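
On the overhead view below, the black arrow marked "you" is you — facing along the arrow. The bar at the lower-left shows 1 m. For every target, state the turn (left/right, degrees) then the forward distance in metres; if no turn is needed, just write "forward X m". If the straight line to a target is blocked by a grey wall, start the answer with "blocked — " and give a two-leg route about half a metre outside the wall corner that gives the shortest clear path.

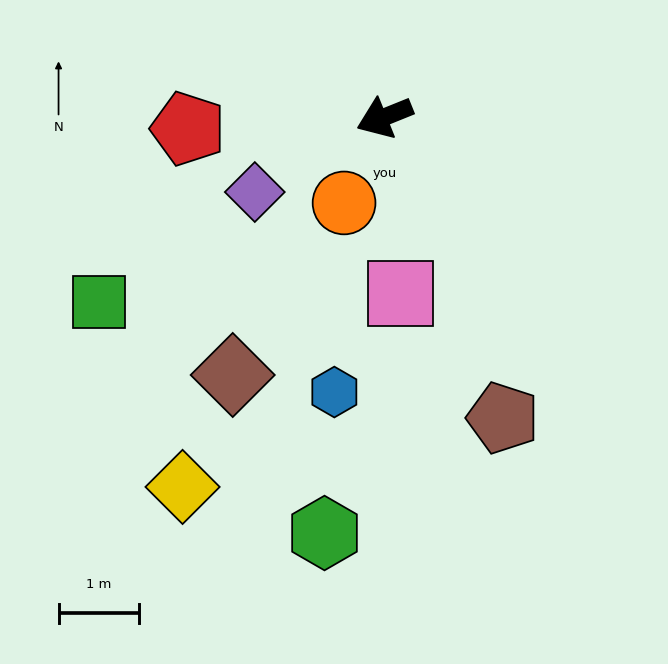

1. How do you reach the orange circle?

turn left 43°, forward 1.2 m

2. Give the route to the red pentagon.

turn right 19°, forward 2.5 m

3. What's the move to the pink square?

turn left 73°, forward 2.2 m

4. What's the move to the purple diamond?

turn left 8°, forward 1.9 m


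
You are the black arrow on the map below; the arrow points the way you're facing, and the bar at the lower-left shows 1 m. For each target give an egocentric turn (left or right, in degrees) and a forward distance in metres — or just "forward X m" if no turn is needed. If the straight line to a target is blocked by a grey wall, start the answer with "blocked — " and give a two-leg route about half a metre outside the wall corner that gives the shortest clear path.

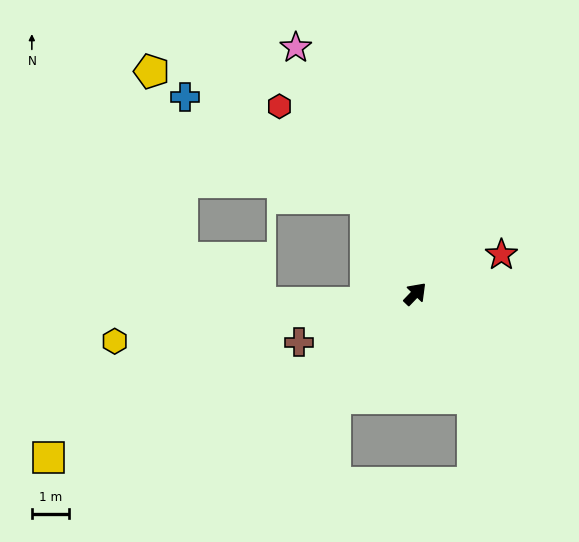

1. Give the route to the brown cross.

turn left 157°, forward 3.4 m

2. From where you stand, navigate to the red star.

turn right 22°, forward 2.5 m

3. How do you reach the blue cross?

blocked — turn left 71°, forward 2.9 m, then turn left 34°, forward 5.6 m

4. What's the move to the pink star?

turn left 70°, forward 7.4 m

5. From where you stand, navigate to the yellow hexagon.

turn left 143°, forward 8.2 m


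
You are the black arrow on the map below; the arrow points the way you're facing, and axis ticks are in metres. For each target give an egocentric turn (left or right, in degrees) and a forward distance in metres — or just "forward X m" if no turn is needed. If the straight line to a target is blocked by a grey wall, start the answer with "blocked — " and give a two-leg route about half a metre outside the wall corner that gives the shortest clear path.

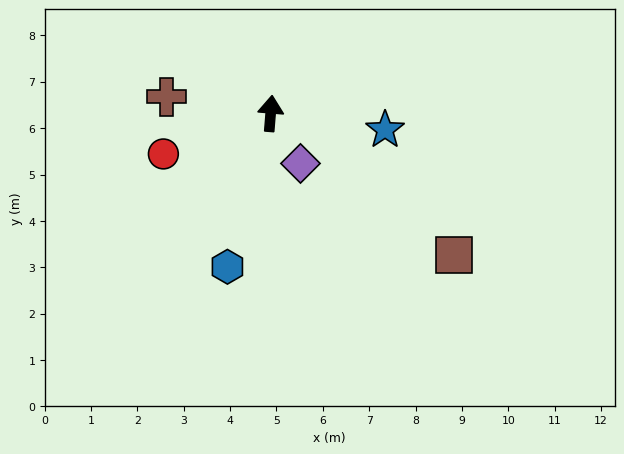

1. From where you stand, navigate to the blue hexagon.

turn left 169°, forward 3.4 m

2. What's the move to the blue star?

turn right 94°, forward 2.5 m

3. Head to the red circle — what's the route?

turn left 115°, forward 2.5 m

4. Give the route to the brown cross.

turn left 86°, forward 2.3 m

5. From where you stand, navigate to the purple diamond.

turn right 145°, forward 1.3 m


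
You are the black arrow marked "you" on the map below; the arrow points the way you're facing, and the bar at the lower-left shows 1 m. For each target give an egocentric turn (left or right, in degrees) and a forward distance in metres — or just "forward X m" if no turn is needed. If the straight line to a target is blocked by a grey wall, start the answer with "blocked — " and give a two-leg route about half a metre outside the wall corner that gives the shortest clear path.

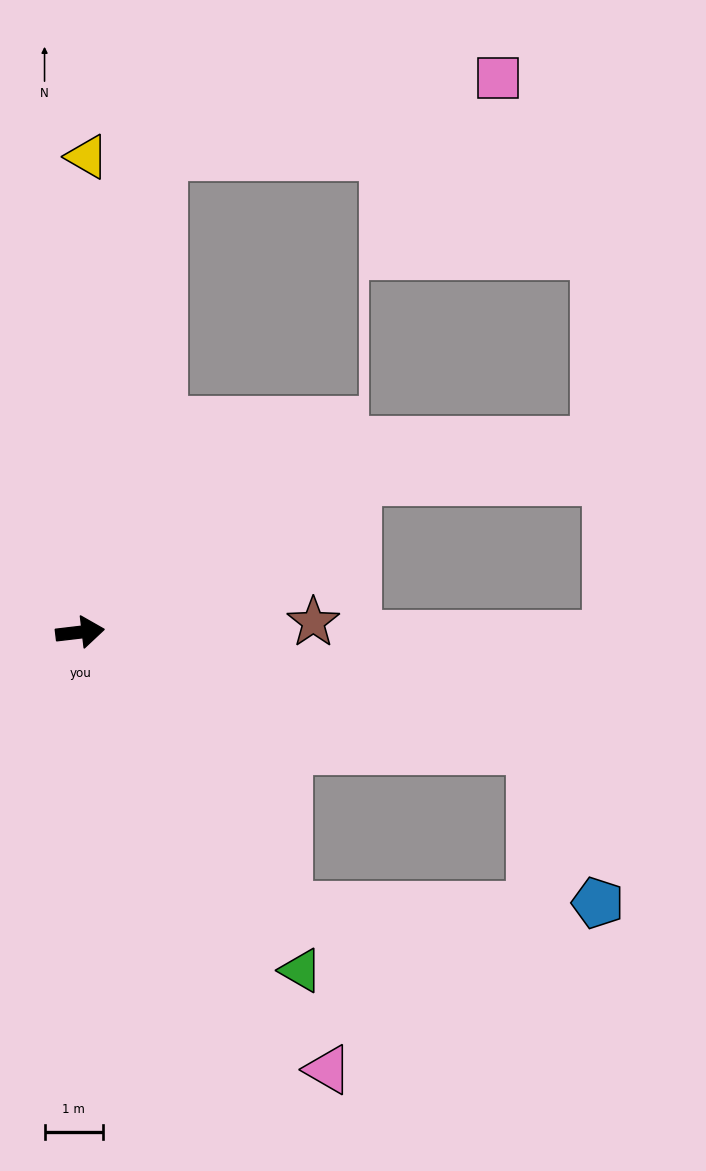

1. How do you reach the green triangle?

turn right 64°, forward 6.9 m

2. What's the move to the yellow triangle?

turn left 82°, forward 8.1 m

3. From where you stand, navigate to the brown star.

turn right 4°, forward 4.0 m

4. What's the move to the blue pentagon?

blocked — turn right 21°, forward 8.0 m, then turn right 52°, forward 2.9 m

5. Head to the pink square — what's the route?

blocked — turn left 73°, forward 8.3 m, then turn right 67°, forward 5.9 m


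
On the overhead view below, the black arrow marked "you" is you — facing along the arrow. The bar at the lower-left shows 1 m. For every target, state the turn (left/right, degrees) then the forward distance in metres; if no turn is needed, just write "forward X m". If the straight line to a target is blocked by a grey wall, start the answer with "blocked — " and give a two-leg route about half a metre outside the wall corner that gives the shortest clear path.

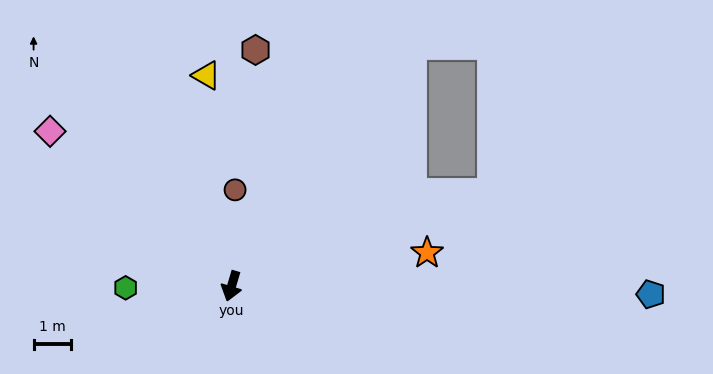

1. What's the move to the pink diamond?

turn right 114°, forward 6.4 m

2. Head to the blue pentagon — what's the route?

turn left 105°, forward 11.2 m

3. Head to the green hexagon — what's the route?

turn right 73°, forward 2.8 m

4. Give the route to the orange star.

turn left 116°, forward 5.3 m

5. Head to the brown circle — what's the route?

turn right 166°, forward 2.6 m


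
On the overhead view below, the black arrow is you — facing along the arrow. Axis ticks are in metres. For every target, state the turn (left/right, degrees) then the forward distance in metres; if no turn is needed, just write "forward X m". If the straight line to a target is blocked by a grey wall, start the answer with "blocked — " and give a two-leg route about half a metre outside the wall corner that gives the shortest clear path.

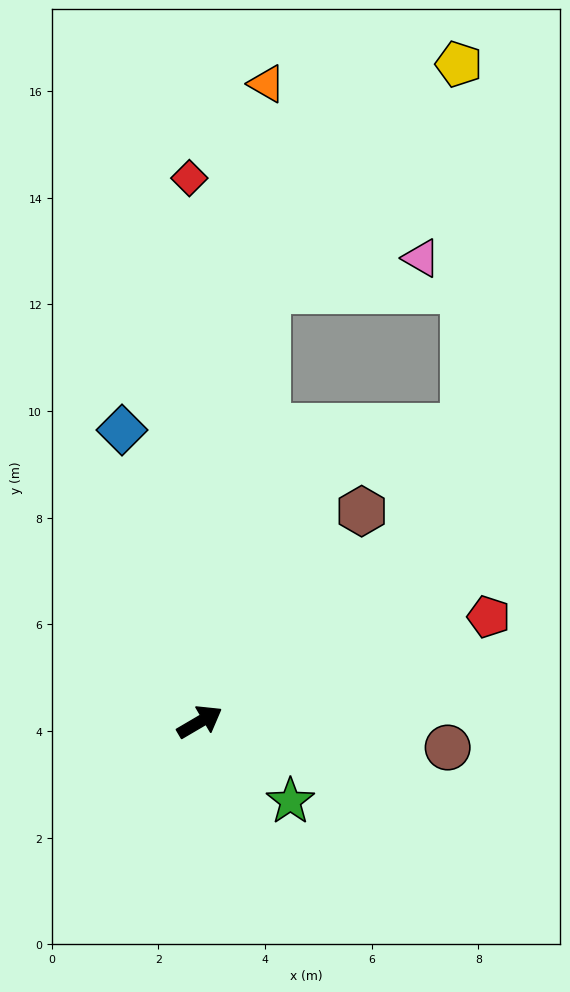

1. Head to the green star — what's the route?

turn right 72°, forward 2.3 m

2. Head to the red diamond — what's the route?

turn left 61°, forward 10.2 m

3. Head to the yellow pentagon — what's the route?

blocked — turn left 51°, forward 8.2 m, then turn right 32°, forward 5.6 m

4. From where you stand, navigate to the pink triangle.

blocked — turn left 51°, forward 8.2 m, then turn right 69°, forward 2.9 m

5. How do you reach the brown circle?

turn right 36°, forward 4.7 m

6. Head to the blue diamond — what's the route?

turn left 75°, forward 5.7 m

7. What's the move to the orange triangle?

turn left 54°, forward 12.0 m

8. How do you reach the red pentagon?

turn right 10°, forward 5.8 m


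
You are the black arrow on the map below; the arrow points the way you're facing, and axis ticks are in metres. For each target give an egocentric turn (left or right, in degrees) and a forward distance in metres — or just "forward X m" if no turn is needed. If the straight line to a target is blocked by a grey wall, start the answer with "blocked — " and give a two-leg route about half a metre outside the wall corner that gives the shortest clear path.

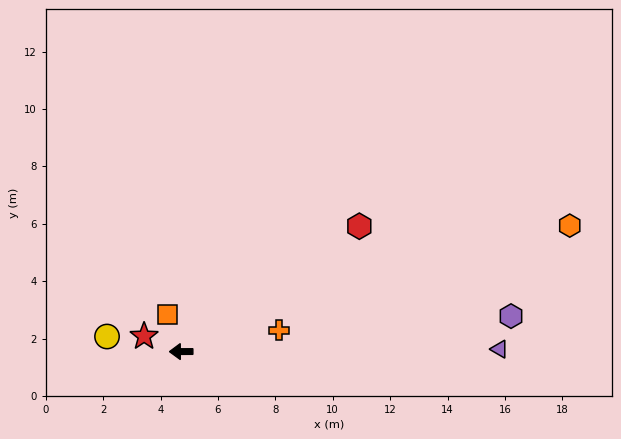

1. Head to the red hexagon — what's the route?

turn right 145°, forward 7.6 m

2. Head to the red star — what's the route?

turn right 23°, forward 1.4 m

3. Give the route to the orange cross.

turn right 168°, forward 3.5 m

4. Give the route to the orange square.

turn right 71°, forward 1.4 m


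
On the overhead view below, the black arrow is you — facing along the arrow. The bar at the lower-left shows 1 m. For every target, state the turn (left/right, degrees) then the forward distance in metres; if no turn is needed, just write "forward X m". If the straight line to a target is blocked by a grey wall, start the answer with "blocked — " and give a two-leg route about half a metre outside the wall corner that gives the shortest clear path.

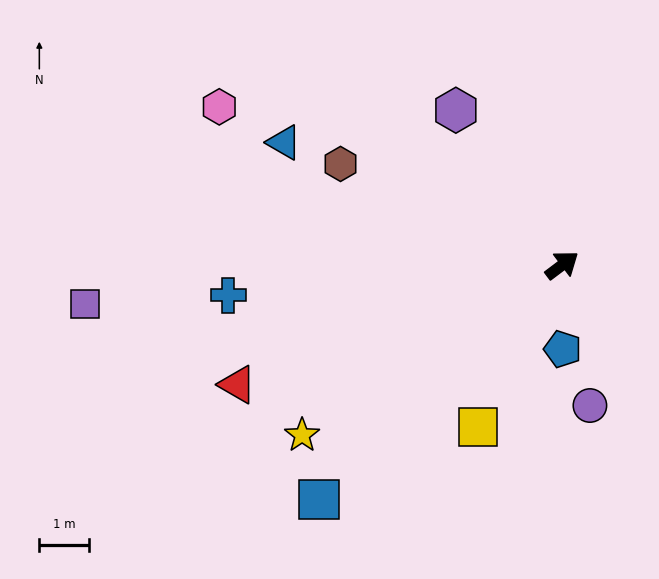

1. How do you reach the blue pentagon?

turn right 127°, forward 1.7 m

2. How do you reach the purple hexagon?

turn left 87°, forward 3.8 m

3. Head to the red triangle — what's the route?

turn left 163°, forward 6.9 m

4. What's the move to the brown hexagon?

turn left 118°, forward 4.9 m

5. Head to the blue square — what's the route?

turn right 173°, forward 6.8 m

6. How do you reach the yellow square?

turn right 154°, forward 3.7 m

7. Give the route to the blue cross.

turn left 148°, forward 6.7 m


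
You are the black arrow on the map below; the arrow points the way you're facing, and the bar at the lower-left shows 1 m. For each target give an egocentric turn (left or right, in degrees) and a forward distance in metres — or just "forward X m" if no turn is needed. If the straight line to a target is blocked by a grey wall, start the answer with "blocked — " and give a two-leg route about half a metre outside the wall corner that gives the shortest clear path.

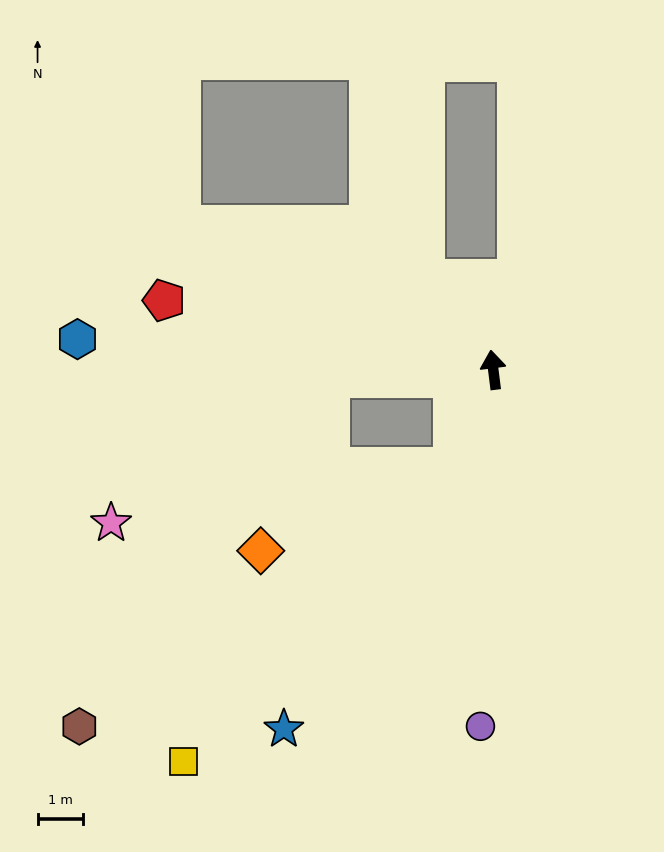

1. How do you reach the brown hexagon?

blocked — turn left 150°, forward 2.3 m, then turn right 32°, forward 10.0 m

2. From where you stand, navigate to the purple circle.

turn left 171°, forward 7.9 m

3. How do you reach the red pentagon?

turn left 71°, forward 7.4 m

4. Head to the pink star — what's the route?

blocked — turn left 86°, forward 3.6 m, then turn left 30°, forward 5.8 m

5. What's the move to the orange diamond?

blocked — turn left 150°, forward 2.3 m, then turn right 43°, forward 4.6 m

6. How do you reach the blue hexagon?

turn left 79°, forward 9.2 m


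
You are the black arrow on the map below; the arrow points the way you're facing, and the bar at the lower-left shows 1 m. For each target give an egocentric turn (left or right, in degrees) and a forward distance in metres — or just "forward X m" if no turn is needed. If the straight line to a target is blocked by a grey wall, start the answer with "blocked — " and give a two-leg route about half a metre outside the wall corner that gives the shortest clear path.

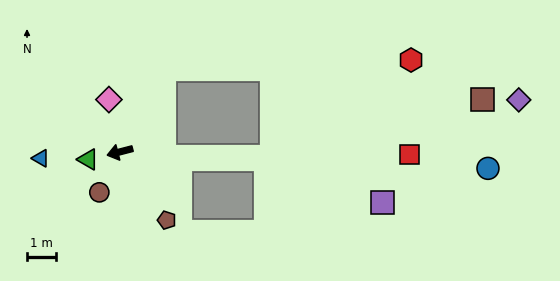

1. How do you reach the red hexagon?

blocked — turn right 132°, forward 3.2 m, then turn right 61°, forward 8.5 m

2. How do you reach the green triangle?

forward 1.1 m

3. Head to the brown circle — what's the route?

turn left 49°, forward 1.6 m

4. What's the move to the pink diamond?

turn right 93°, forward 1.8 m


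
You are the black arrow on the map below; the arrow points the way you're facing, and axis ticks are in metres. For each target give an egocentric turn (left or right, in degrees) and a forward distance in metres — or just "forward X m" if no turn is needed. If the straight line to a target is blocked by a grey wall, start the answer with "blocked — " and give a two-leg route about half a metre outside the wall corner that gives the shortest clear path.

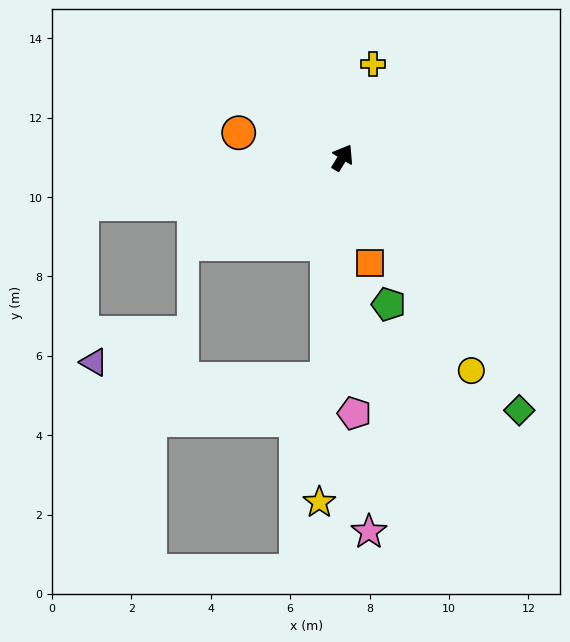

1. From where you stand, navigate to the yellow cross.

turn left 13°, forward 2.5 m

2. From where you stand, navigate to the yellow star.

turn right 152°, forward 8.7 m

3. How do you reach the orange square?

turn right 134°, forward 2.7 m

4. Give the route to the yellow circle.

turn right 117°, forward 6.3 m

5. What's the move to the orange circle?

turn left 108°, forward 2.7 m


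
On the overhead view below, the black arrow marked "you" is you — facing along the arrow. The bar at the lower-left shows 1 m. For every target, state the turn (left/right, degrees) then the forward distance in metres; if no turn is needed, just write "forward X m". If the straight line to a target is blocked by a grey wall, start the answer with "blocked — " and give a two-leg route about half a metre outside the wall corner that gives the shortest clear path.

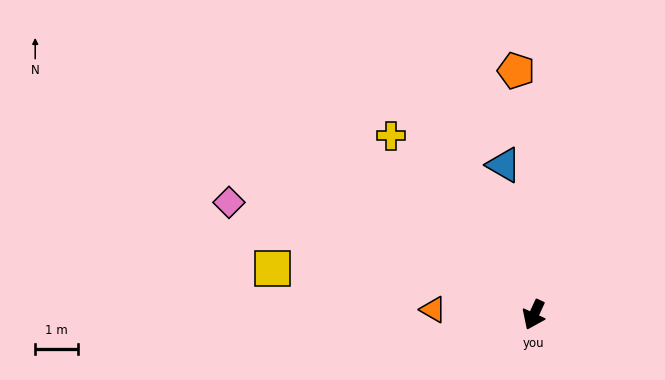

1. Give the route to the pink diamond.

turn right 85°, forward 7.6 m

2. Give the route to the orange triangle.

turn right 68°, forward 2.3 m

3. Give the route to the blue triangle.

turn right 144°, forward 3.6 m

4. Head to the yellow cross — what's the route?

turn right 117°, forward 5.3 m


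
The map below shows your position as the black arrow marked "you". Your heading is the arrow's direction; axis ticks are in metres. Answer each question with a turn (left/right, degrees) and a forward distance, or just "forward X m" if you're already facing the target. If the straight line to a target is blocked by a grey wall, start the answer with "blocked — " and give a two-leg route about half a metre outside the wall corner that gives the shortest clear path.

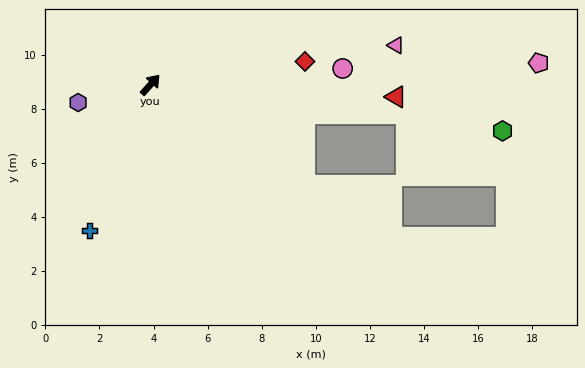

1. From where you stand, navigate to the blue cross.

turn right 161°, forward 5.8 m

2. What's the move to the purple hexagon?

turn left 146°, forward 2.8 m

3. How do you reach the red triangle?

turn right 51°, forward 9.1 m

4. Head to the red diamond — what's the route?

turn right 40°, forward 5.8 m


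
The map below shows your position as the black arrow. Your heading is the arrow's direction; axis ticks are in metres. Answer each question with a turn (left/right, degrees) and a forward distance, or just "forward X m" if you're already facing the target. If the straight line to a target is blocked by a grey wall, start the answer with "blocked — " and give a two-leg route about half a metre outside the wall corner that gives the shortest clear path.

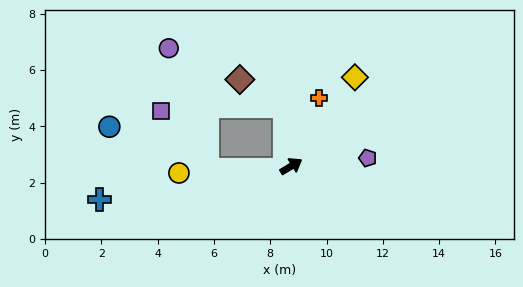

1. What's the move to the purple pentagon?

turn right 25°, forward 2.7 m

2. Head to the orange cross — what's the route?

turn left 36°, forward 2.6 m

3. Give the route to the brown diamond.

blocked — turn left 64°, forward 2.1 m, then turn left 54°, forward 1.9 m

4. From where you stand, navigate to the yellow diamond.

turn left 23°, forward 3.9 m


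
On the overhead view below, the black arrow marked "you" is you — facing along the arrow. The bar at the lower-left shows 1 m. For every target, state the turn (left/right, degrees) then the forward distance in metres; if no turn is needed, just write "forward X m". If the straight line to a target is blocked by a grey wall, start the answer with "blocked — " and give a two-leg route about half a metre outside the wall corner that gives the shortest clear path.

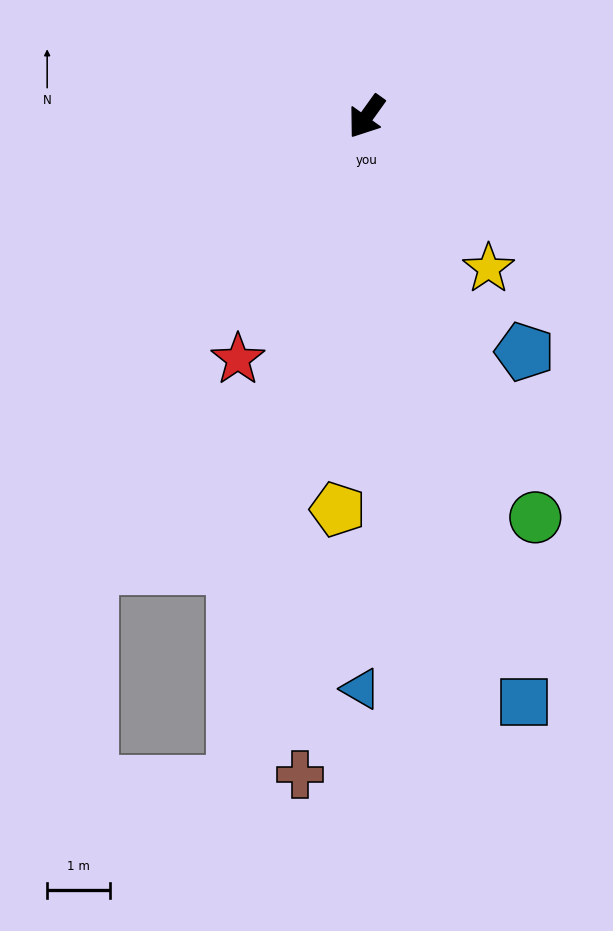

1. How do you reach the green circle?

turn left 58°, forward 6.9 m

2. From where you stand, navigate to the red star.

turn left 8°, forward 4.4 m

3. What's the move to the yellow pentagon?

turn left 31°, forward 6.3 m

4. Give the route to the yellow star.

turn left 74°, forward 3.1 m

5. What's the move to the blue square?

turn left 51°, forward 9.7 m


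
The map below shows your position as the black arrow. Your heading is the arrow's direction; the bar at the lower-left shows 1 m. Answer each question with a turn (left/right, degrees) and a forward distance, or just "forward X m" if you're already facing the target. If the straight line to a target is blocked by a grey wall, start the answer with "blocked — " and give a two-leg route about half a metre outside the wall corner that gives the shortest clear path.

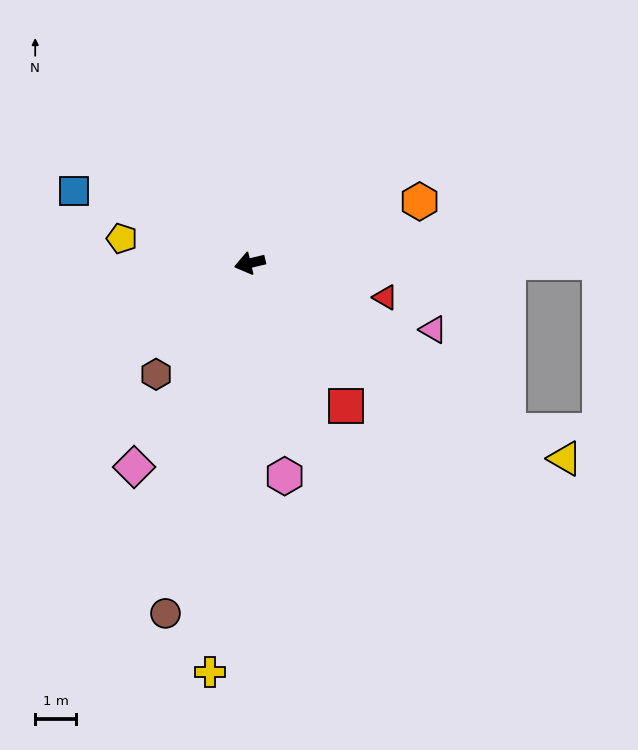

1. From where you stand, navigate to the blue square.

turn right 36°, forward 4.6 m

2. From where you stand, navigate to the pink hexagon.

turn left 86°, forward 5.3 m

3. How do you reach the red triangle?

turn left 152°, forward 3.4 m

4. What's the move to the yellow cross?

turn left 71°, forward 10.1 m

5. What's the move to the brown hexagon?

turn left 36°, forward 3.6 m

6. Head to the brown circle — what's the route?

turn left 63°, forward 8.8 m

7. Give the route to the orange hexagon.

turn right 173°, forward 4.4 m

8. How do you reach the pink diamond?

turn left 47°, forward 5.7 m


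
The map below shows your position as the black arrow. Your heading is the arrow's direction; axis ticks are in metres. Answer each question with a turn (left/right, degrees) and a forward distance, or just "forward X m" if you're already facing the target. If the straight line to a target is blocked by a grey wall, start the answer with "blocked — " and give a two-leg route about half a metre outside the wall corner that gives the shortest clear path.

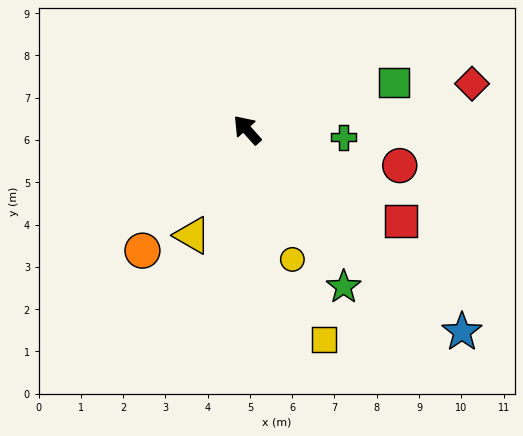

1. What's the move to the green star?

turn left 170°, forward 4.4 m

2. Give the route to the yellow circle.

turn left 157°, forward 3.2 m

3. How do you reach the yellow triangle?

turn left 111°, forward 2.8 m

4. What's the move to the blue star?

turn right 175°, forward 7.0 m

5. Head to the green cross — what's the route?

turn right 136°, forward 2.3 m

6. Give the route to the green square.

turn right 114°, forward 3.7 m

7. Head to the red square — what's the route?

turn right 163°, forward 4.2 m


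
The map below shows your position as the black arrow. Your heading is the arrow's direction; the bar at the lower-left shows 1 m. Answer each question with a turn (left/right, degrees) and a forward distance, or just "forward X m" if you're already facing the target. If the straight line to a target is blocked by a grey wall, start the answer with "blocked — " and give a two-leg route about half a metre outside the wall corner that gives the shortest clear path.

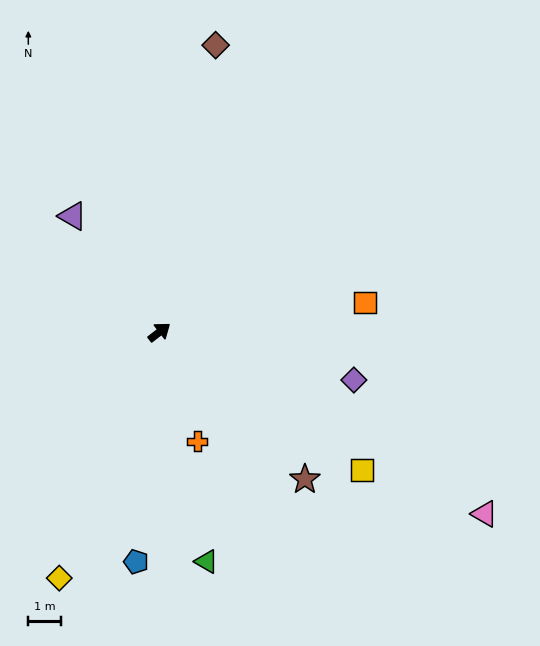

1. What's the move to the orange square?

turn right 30°, forward 6.4 m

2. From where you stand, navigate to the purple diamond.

turn right 52°, forward 6.2 m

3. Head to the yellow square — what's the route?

turn right 72°, forward 7.6 m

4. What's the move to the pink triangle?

turn right 67°, forward 11.6 m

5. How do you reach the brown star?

turn right 83°, forward 6.4 m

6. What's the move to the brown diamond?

turn left 41°, forward 9.1 m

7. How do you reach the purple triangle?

turn left 89°, forward 4.5 m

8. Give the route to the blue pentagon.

turn right 134°, forward 7.2 m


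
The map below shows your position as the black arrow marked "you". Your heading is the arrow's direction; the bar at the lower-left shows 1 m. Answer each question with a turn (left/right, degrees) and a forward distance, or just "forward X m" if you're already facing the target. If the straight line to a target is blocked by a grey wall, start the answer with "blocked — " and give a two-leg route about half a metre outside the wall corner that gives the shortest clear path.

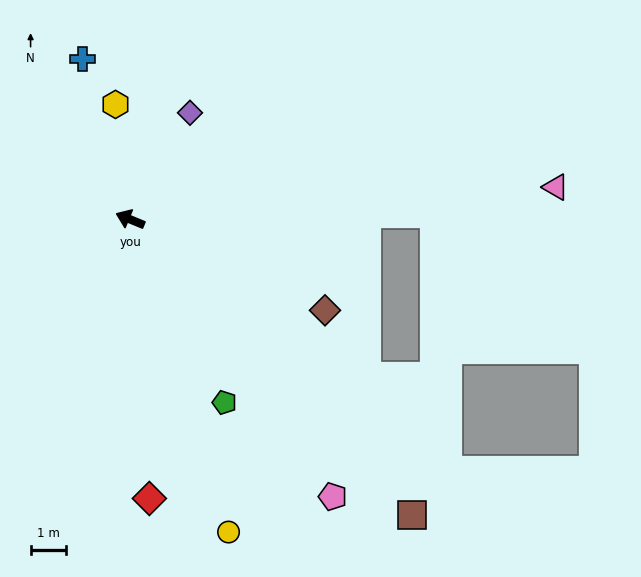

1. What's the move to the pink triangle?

turn right 153°, forward 12.1 m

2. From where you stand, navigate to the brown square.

turn left 156°, forward 11.6 m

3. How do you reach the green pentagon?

turn left 140°, forward 5.9 m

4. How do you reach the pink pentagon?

turn left 149°, forward 9.8 m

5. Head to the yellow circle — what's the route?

turn left 130°, forward 9.3 m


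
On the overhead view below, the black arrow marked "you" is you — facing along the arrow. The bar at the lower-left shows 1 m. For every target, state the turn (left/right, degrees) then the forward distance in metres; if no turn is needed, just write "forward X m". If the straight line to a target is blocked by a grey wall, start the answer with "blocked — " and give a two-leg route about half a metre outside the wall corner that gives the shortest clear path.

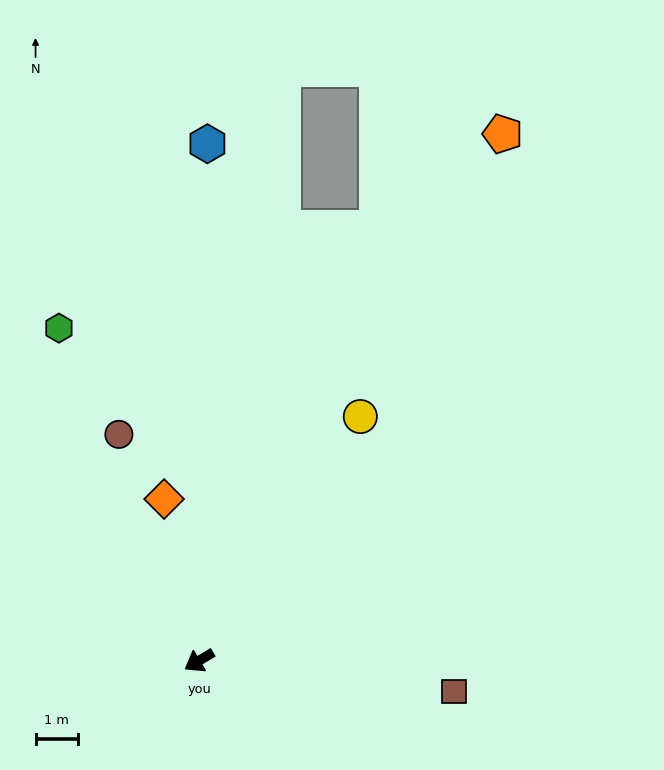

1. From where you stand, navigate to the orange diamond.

turn right 109°, forward 3.9 m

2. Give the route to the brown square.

turn left 142°, forward 6.1 m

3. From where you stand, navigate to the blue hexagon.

turn right 122°, forward 12.3 m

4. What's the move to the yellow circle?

turn right 154°, forward 7.0 m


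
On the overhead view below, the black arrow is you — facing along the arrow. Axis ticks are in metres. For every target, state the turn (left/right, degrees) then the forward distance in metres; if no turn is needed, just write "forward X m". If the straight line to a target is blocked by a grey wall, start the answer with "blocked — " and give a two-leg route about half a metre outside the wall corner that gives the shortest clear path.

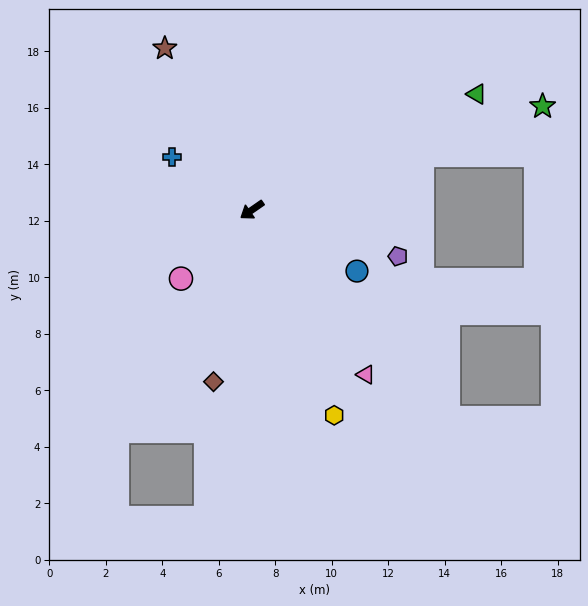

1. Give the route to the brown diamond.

turn left 43°, forward 6.2 m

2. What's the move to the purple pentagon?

turn left 128°, forward 5.4 m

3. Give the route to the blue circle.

turn left 115°, forward 4.3 m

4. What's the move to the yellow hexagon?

turn left 77°, forward 7.8 m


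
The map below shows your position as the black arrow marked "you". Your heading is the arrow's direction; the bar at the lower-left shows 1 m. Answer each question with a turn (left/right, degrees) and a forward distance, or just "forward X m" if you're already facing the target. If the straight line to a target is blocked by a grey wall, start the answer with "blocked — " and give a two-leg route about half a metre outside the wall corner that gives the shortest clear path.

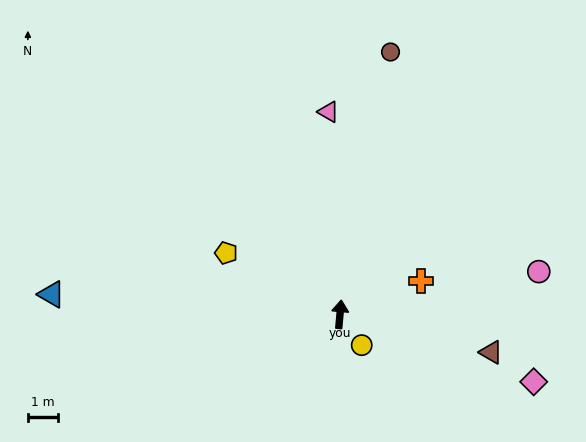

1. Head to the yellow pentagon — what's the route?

turn left 67°, forward 4.3 m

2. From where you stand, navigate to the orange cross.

turn right 62°, forward 2.9 m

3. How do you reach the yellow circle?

turn right 140°, forward 1.3 m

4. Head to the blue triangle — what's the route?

turn left 91°, forward 9.6 m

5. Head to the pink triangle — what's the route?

turn left 8°, forward 6.7 m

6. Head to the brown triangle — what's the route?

turn right 99°, forward 5.2 m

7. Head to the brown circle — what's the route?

turn right 6°, forward 8.9 m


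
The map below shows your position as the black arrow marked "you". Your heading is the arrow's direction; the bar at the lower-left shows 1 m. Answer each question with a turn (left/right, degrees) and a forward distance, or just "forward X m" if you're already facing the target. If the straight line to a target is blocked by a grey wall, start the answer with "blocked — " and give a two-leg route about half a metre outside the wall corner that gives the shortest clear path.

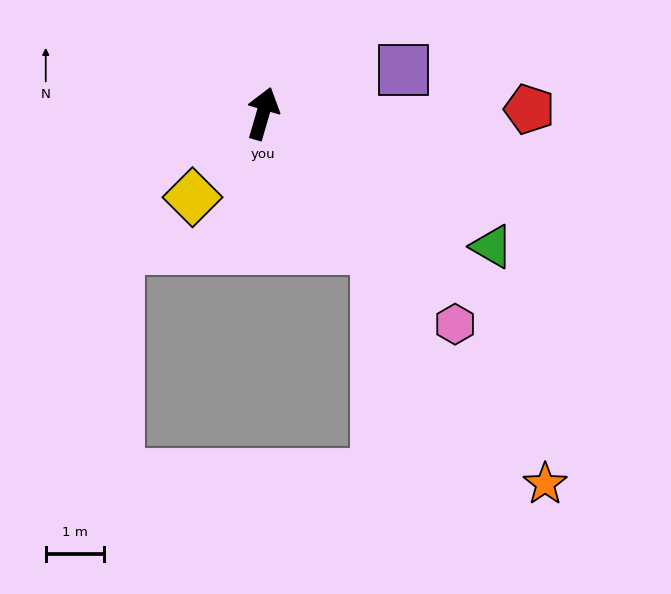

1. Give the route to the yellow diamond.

turn left 156°, forward 1.9 m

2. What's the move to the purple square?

turn right 57°, forward 2.5 m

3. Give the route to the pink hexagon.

turn right 121°, forward 4.9 m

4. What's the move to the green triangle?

turn right 104°, forward 4.5 m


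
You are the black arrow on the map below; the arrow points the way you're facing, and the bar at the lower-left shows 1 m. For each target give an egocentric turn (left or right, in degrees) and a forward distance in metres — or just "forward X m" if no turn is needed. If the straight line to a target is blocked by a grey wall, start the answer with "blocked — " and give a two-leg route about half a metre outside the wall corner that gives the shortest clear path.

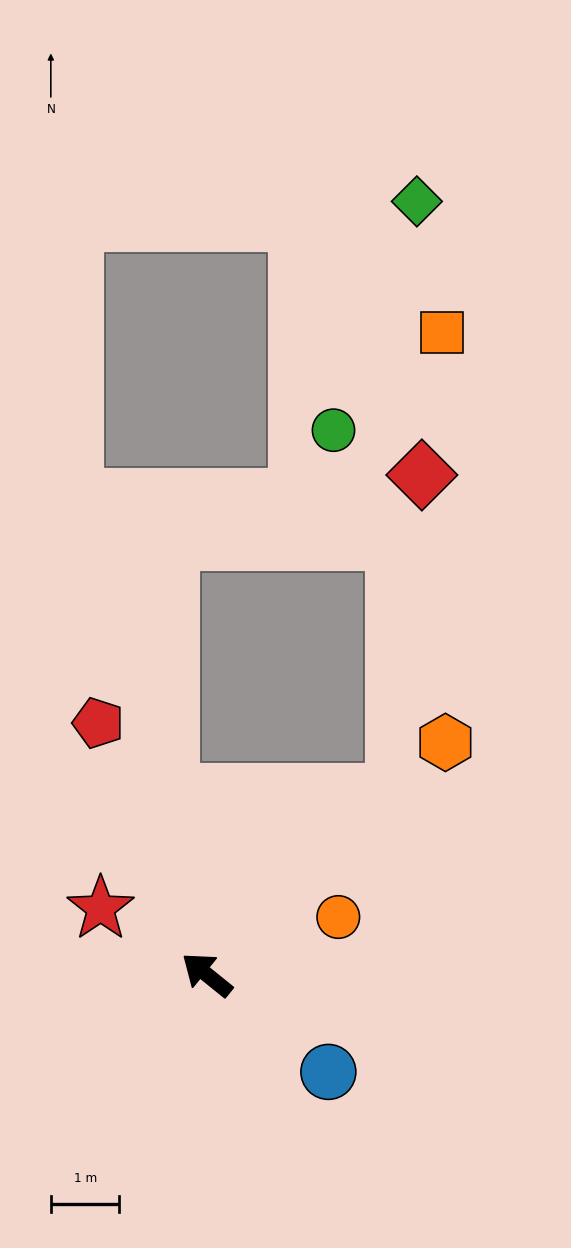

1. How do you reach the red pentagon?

turn right 28°, forward 4.0 m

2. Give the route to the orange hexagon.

turn right 97°, forward 4.9 m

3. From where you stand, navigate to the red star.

turn left 7°, forward 1.8 m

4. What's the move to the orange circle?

turn right 117°, forward 2.1 m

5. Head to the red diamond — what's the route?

blocked — turn right 97°, forward 3.8 m, then turn left 41°, forward 4.7 m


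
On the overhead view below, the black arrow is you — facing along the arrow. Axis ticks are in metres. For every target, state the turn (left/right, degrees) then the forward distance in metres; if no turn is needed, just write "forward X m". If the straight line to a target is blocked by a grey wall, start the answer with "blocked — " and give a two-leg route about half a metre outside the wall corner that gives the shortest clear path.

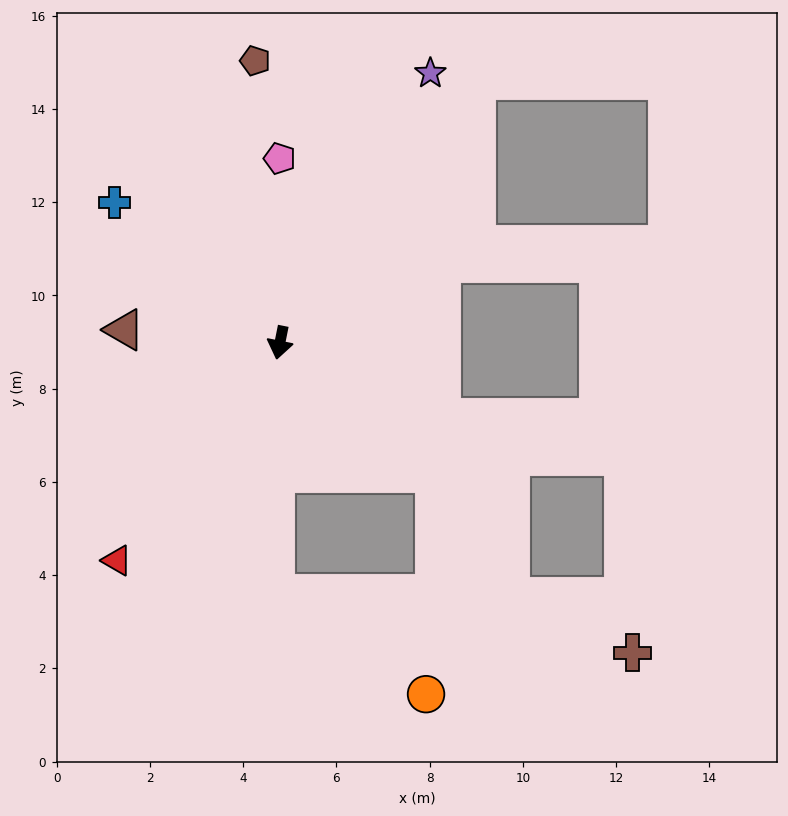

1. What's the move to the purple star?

turn left 162°, forward 6.6 m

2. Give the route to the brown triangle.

turn right 83°, forward 3.4 m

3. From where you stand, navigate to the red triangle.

turn right 26°, forward 5.8 m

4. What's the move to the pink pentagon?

turn right 169°, forward 4.0 m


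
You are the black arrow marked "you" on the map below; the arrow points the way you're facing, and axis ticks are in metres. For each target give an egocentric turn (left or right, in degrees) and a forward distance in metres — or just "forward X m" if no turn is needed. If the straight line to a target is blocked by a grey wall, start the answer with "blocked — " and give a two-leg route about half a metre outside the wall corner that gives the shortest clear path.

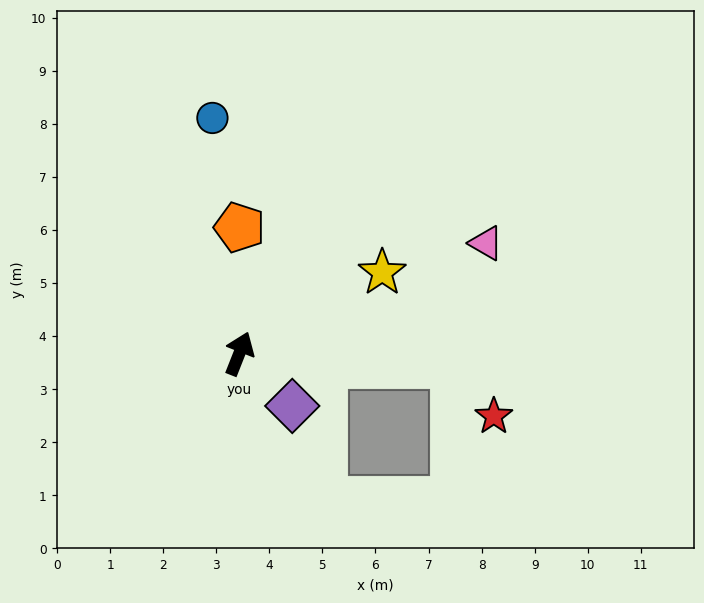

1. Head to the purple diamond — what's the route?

turn right 113°, forward 1.4 m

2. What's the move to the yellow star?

turn right 39°, forward 3.1 m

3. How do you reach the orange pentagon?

turn left 21°, forward 2.4 m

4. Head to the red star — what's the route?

blocked — turn right 72°, forward 4.0 m, then turn right 47°, forward 1.2 m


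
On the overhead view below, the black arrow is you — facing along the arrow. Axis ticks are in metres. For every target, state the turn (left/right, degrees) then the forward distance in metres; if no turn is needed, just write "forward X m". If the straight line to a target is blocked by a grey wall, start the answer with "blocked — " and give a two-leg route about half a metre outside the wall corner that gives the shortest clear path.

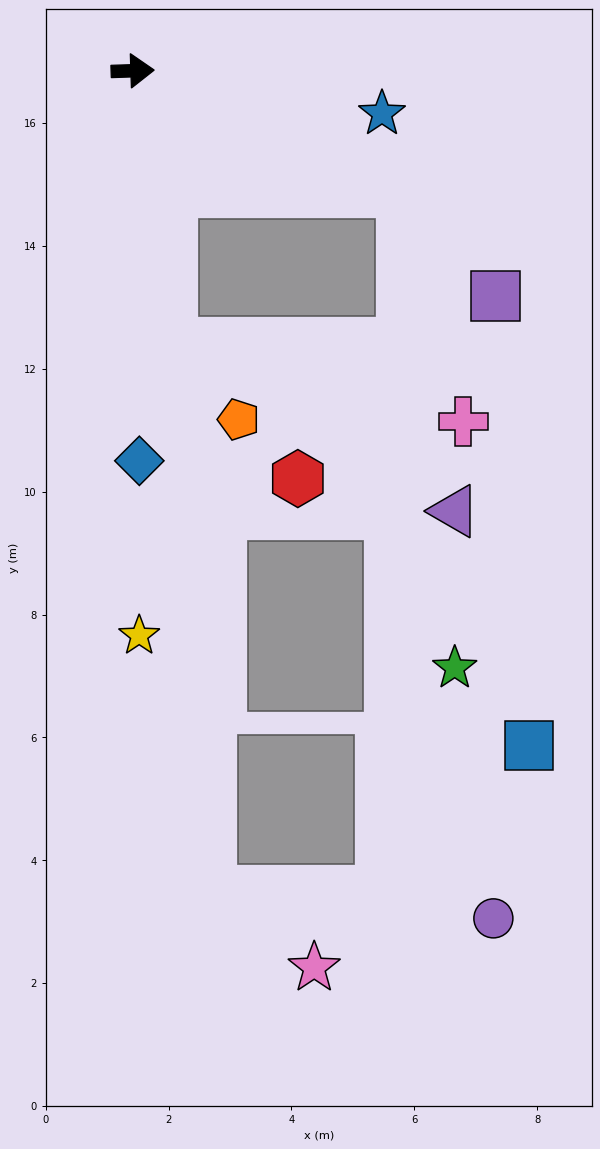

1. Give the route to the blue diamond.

turn right 91°, forward 6.3 m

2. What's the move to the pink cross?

blocked — turn right 26°, forward 4.8 m, then turn right 51°, forward 3.9 m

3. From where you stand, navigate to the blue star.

turn right 12°, forward 4.1 m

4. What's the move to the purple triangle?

blocked — turn right 84°, forward 4.5 m, then turn left 51°, forward 5.4 m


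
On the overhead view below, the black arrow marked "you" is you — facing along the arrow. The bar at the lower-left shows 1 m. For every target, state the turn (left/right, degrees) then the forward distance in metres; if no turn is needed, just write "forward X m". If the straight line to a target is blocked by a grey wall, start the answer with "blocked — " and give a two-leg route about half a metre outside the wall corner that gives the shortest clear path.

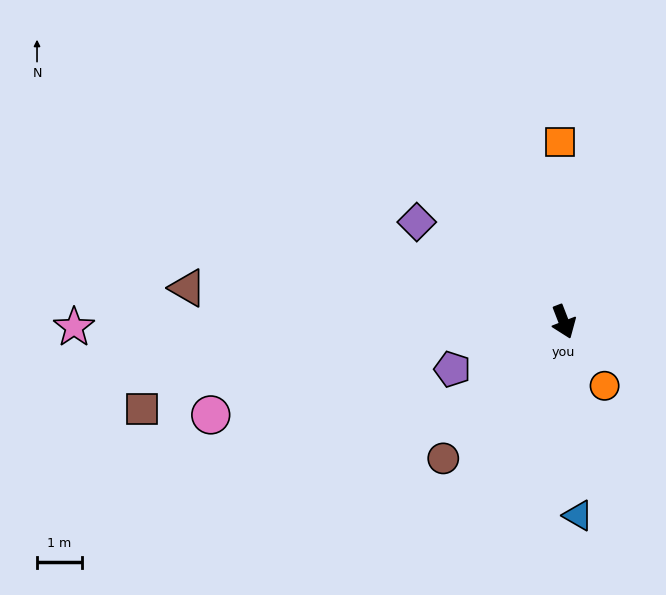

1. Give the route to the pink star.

turn right 111°, forward 10.9 m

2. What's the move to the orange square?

turn left 160°, forward 4.0 m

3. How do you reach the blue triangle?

turn right 17°, forward 4.3 m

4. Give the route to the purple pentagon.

turn right 88°, forward 2.7 m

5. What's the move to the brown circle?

turn right 63°, forward 4.1 m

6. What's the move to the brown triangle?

turn right 116°, forward 8.4 m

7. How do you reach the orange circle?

turn left 11°, forward 1.7 m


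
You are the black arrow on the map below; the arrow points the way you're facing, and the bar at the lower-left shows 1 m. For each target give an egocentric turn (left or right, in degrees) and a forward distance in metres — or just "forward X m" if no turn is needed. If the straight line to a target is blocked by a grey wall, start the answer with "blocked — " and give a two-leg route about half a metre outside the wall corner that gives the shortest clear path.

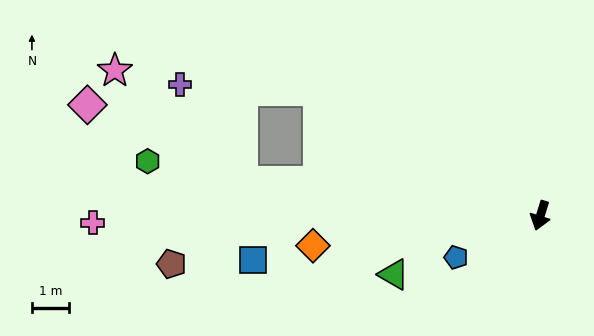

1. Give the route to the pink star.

blocked — turn right 79°, forward 8.1 m, then turn right 35°, forward 4.6 m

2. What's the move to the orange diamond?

turn right 65°, forward 6.2 m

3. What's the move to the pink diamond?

blocked — turn right 79°, forward 8.1 m, then turn right 20°, forward 4.7 m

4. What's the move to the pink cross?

turn right 72°, forward 12.1 m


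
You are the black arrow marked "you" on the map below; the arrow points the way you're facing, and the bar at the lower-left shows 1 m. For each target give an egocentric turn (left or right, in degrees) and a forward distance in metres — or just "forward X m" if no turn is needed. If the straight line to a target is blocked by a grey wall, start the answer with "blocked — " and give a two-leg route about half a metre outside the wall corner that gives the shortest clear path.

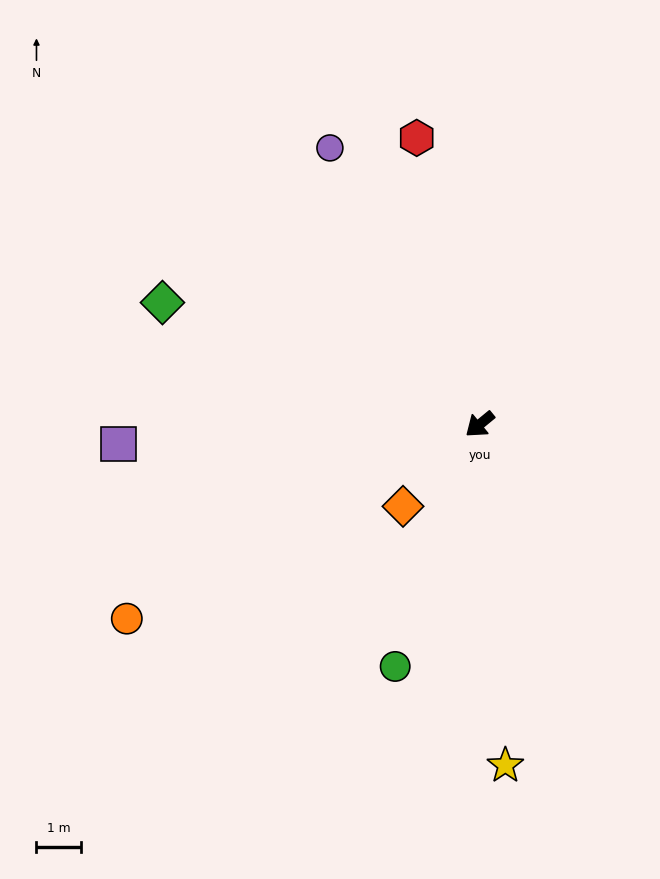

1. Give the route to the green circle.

turn left 31°, forward 5.8 m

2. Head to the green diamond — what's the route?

turn right 60°, forward 7.6 m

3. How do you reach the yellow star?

turn left 55°, forward 7.7 m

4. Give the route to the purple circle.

turn right 101°, forward 7.1 m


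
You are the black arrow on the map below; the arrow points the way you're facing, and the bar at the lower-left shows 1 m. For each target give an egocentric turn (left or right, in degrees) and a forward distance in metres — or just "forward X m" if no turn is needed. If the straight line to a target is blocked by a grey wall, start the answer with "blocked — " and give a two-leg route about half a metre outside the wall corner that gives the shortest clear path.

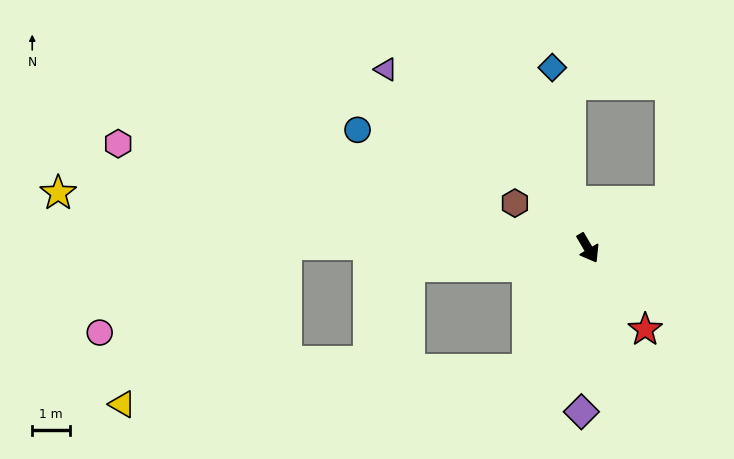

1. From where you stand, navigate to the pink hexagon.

turn right 133°, forward 12.9 m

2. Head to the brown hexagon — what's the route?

turn right 152°, forward 2.3 m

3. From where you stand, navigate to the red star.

turn left 5°, forward 2.7 m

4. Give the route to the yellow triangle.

blocked — turn right 57°, forward 3.6 m, then turn right 59°, forward 10.9 m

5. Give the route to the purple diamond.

turn right 33°, forward 4.4 m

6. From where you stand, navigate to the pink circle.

blocked — turn right 121°, forward 8.1 m, then turn left 26°, forward 5.5 m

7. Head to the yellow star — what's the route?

turn right 126°, forward 14.2 m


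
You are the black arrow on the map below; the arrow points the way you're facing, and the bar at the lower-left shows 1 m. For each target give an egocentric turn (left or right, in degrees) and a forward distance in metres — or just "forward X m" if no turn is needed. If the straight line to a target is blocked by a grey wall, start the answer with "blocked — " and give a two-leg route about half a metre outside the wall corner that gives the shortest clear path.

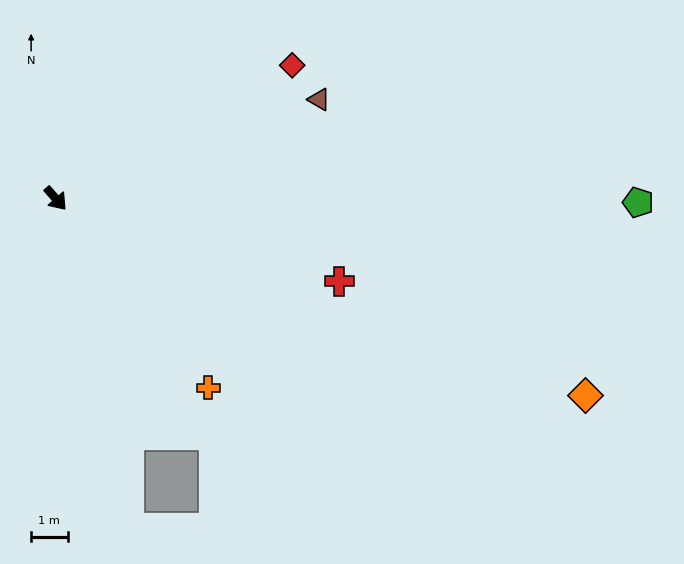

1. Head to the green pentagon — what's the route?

turn left 48°, forward 15.9 m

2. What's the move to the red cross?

turn left 33°, forward 8.1 m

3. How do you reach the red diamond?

turn left 78°, forward 7.4 m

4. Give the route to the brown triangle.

turn left 69°, forward 7.7 m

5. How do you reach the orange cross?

turn right 2°, forward 6.6 m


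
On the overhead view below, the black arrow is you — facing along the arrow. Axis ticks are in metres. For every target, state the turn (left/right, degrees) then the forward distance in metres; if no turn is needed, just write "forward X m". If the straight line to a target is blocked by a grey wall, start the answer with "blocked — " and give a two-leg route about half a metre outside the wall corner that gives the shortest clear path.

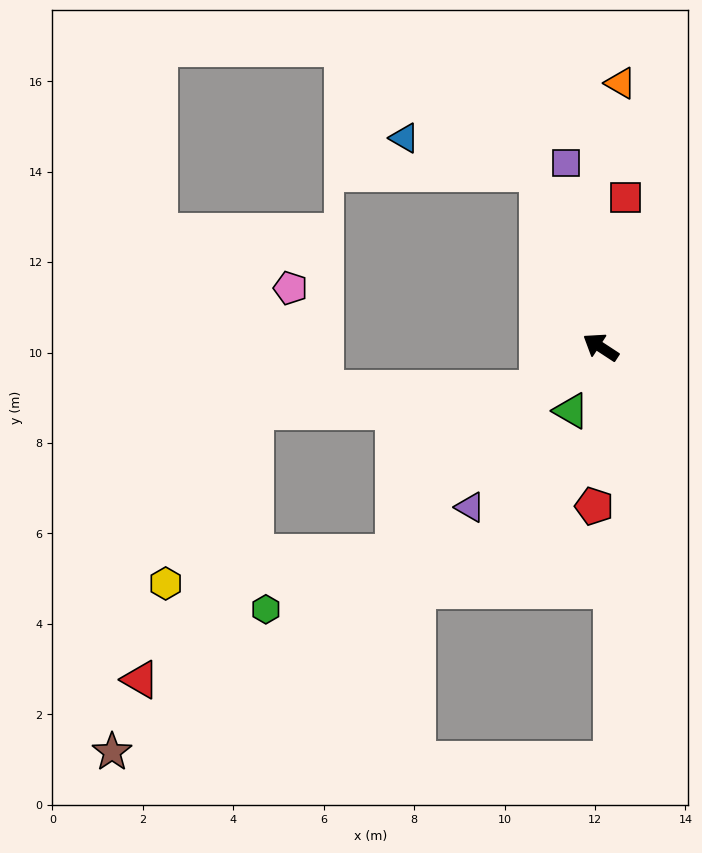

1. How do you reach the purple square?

turn right 46°, forward 4.1 m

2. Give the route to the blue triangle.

blocked — turn right 37°, forward 4.1 m, then turn left 56°, forward 3.1 m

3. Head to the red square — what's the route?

turn right 66°, forward 3.4 m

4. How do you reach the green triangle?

turn left 98°, forward 1.6 m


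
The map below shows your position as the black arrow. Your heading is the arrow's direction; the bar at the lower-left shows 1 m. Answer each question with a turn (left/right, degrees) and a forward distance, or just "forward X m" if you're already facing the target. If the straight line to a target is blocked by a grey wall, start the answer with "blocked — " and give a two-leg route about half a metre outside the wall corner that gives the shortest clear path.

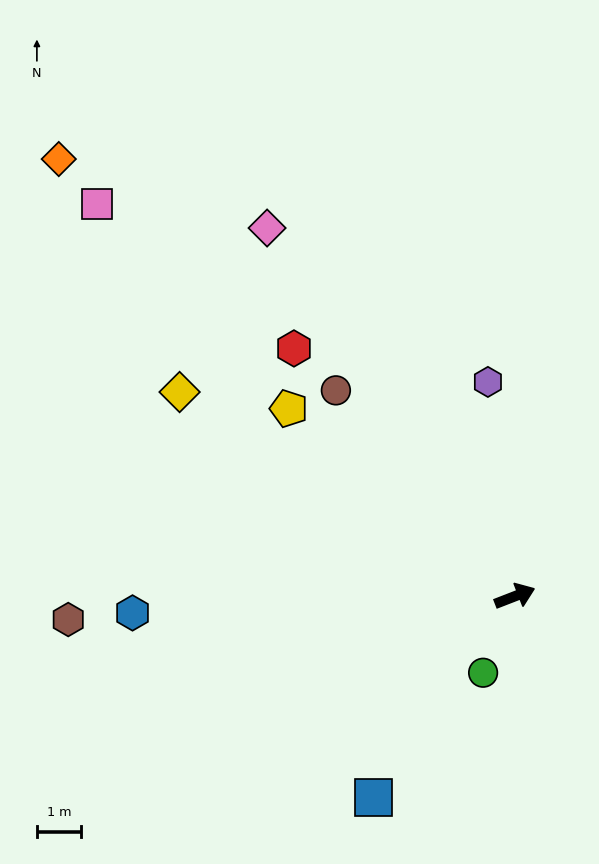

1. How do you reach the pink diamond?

turn left 103°, forward 10.0 m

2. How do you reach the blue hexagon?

turn left 161°, forward 8.6 m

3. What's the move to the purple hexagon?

turn left 76°, forward 4.9 m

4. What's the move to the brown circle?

turn left 110°, forward 6.1 m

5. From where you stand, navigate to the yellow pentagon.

turn left 119°, forward 6.6 m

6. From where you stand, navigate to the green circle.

turn right 134°, forward 1.9 m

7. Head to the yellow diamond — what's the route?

turn left 127°, forward 8.8 m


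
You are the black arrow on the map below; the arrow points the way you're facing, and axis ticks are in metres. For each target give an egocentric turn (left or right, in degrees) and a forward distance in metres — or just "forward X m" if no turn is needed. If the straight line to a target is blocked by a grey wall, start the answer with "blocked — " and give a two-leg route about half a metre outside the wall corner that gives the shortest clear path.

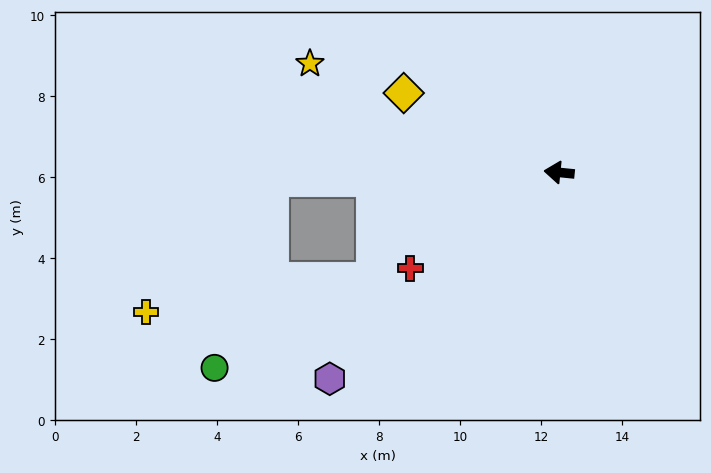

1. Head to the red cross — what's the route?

turn left 39°, forward 4.4 m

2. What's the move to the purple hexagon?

turn left 48°, forward 7.6 m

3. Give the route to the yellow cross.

blocked — turn left 7°, forward 7.1 m, then turn left 45°, forward 4.5 m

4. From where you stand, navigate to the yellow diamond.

turn right 21°, forward 4.3 m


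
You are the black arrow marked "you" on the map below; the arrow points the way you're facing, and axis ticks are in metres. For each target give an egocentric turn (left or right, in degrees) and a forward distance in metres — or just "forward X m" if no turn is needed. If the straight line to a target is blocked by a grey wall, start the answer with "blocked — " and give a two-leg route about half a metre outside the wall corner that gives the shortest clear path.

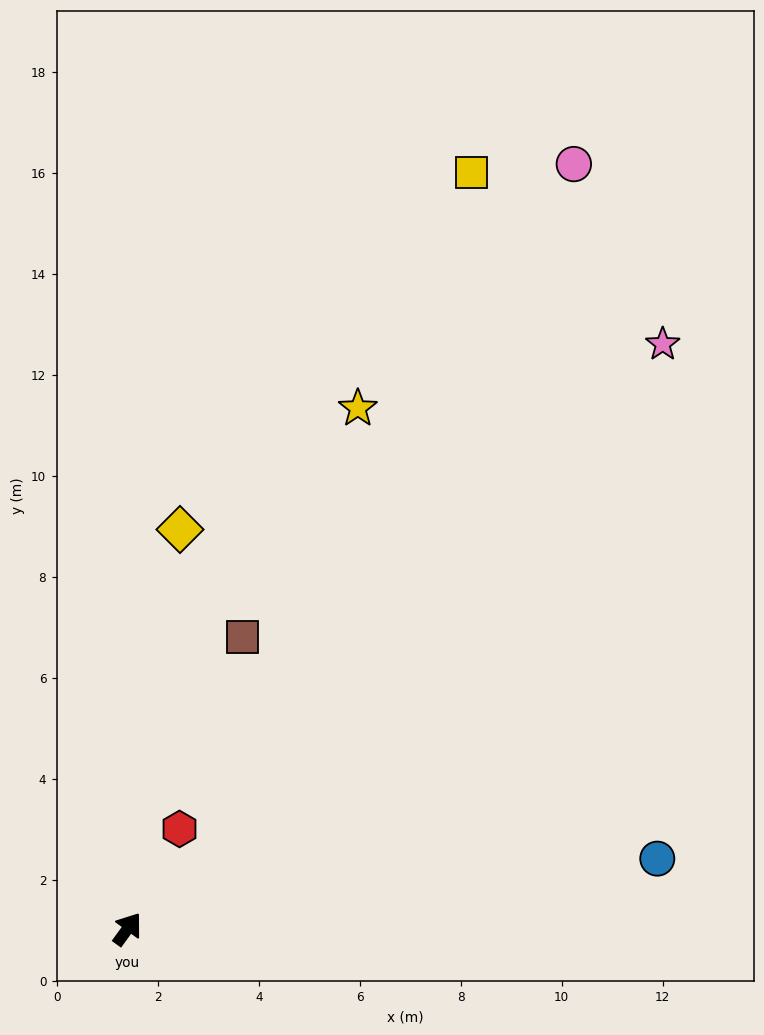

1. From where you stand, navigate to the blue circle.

turn right 46°, forward 10.6 m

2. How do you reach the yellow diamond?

turn left 29°, forward 8.0 m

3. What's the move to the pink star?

turn right 6°, forward 15.7 m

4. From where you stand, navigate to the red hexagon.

turn left 9°, forward 2.2 m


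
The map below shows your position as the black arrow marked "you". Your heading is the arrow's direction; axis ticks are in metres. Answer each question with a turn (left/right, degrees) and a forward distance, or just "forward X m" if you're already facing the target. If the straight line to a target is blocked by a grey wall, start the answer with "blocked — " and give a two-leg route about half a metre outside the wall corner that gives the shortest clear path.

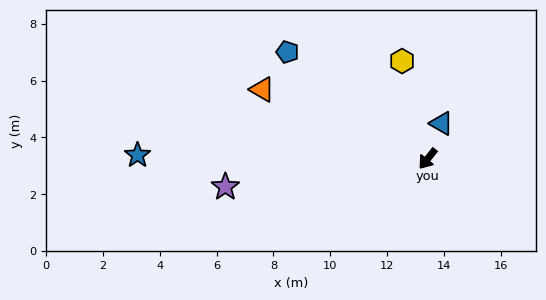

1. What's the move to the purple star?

turn right 44°, forward 7.2 m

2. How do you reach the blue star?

turn right 52°, forward 10.2 m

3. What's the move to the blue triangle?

turn right 163°, forward 1.3 m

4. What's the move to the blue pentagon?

turn right 89°, forward 6.2 m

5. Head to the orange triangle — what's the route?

turn right 74°, forward 6.3 m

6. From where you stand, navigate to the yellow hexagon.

turn right 127°, forward 3.6 m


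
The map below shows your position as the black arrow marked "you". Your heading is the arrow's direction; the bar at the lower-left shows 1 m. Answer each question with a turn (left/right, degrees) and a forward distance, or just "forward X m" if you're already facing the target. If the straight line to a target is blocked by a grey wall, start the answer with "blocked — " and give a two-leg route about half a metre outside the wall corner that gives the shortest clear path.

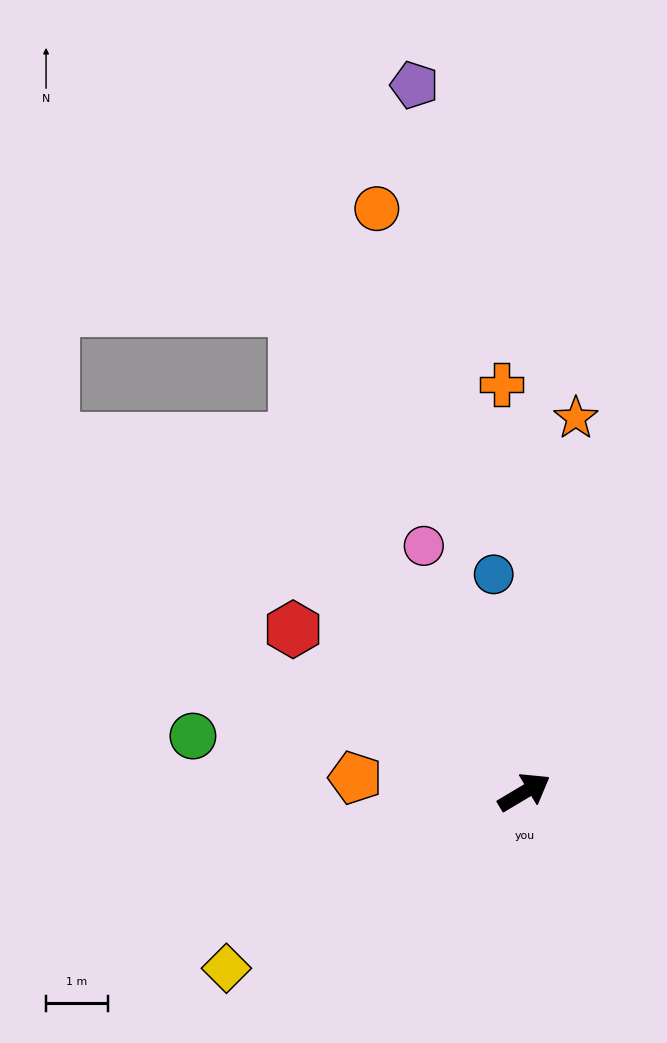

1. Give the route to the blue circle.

turn left 67°, forward 3.5 m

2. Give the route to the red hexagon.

turn left 114°, forward 4.6 m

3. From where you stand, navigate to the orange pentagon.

turn left 144°, forward 2.7 m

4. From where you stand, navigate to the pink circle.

turn left 81°, forward 4.3 m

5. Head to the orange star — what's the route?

turn left 51°, forward 6.1 m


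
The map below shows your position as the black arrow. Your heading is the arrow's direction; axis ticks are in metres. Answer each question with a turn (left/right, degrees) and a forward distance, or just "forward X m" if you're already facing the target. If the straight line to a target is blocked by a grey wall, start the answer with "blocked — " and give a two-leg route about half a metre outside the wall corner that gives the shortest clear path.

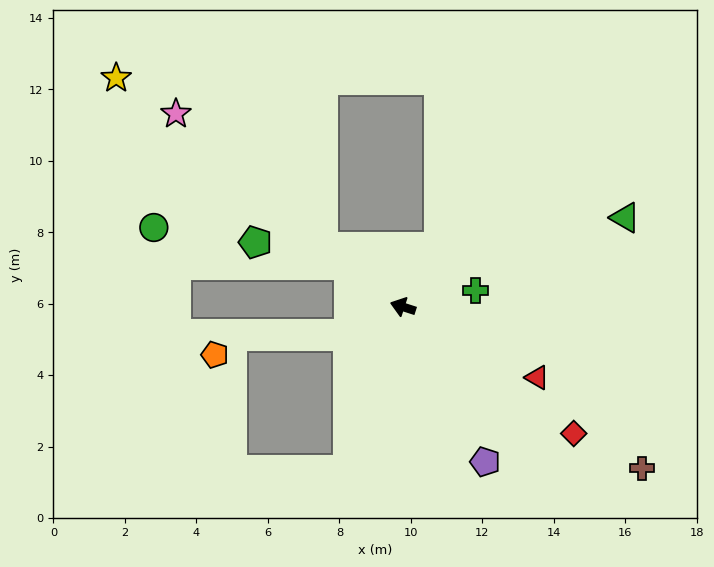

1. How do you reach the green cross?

turn right 149°, forward 2.1 m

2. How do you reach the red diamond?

turn left 161°, forward 5.9 m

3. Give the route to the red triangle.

turn left 170°, forward 4.2 m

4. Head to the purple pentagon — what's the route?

turn left 136°, forward 4.9 m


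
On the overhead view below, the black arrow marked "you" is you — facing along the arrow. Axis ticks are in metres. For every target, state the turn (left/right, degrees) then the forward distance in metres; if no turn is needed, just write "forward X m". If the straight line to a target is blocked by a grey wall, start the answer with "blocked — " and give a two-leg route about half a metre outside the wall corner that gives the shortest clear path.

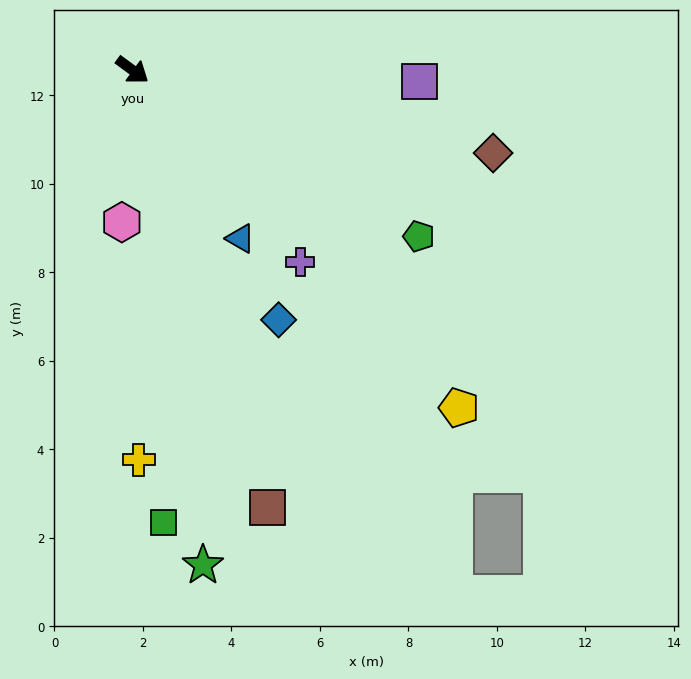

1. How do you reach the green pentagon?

turn left 6°, forward 7.5 m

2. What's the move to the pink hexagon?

turn right 58°, forward 3.4 m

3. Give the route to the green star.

turn right 46°, forward 11.3 m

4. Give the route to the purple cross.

turn right 13°, forward 5.8 m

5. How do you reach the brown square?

turn right 37°, forward 10.4 m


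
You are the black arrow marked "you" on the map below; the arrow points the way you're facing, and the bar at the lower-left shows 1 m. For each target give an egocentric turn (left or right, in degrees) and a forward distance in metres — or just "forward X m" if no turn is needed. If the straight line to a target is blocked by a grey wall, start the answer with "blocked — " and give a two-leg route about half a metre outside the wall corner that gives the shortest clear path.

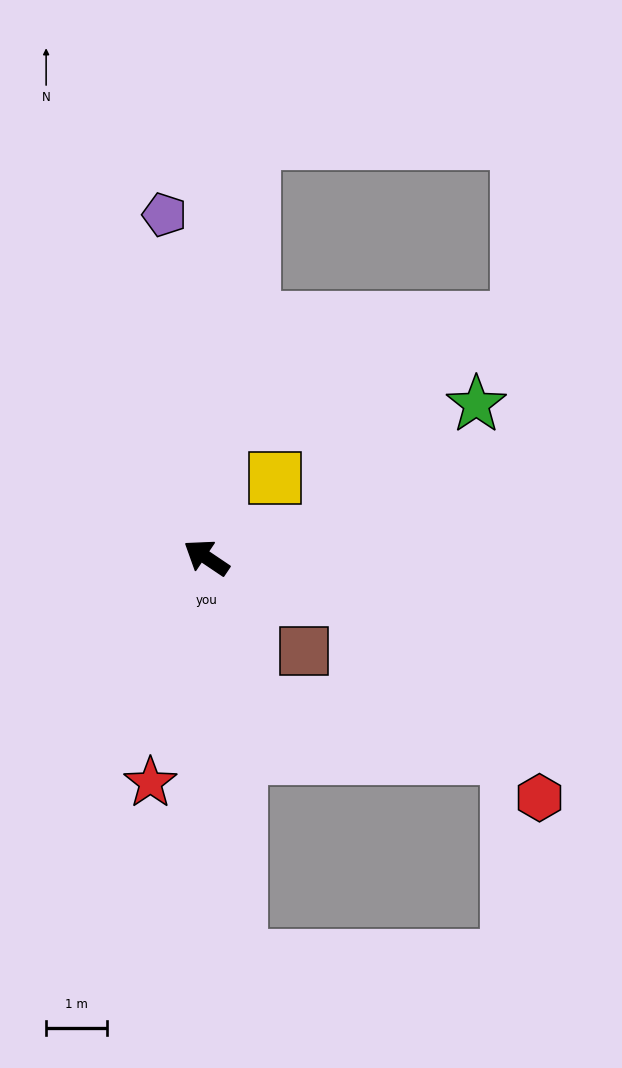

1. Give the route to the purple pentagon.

turn right 49°, forward 5.7 m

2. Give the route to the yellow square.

turn right 97°, forward 1.7 m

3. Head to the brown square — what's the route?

turn left 170°, forward 2.2 m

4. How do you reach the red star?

turn left 110°, forward 3.8 m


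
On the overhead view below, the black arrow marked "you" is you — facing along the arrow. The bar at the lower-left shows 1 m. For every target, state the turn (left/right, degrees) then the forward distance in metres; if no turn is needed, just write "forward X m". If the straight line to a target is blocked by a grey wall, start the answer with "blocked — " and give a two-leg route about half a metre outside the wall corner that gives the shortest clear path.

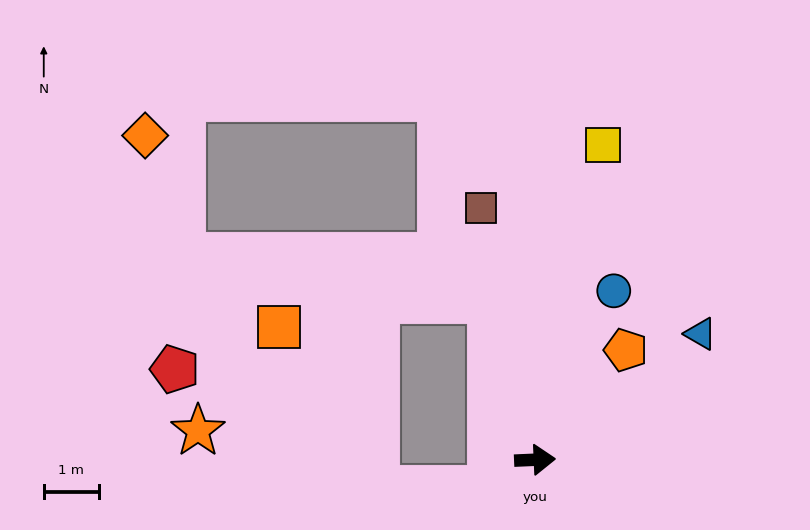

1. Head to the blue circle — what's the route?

turn left 63°, forward 3.4 m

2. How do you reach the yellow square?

turn left 75°, forward 5.9 m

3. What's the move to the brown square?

turn left 100°, forward 4.7 m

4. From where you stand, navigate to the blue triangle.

turn left 35°, forward 3.8 m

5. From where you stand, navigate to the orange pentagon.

turn left 48°, forward 2.6 m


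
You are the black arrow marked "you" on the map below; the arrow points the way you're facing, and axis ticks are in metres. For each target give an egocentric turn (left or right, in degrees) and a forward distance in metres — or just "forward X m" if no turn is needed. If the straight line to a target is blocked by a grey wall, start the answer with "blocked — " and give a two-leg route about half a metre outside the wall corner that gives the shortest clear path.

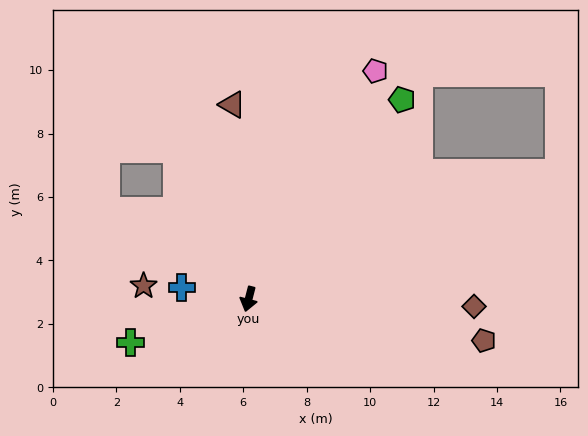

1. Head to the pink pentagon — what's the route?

turn left 165°, forward 8.2 m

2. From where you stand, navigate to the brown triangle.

turn right 161°, forward 6.2 m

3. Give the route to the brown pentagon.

turn left 94°, forward 7.5 m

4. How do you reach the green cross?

turn right 55°, forward 4.0 m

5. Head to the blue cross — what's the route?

turn right 86°, forward 2.1 m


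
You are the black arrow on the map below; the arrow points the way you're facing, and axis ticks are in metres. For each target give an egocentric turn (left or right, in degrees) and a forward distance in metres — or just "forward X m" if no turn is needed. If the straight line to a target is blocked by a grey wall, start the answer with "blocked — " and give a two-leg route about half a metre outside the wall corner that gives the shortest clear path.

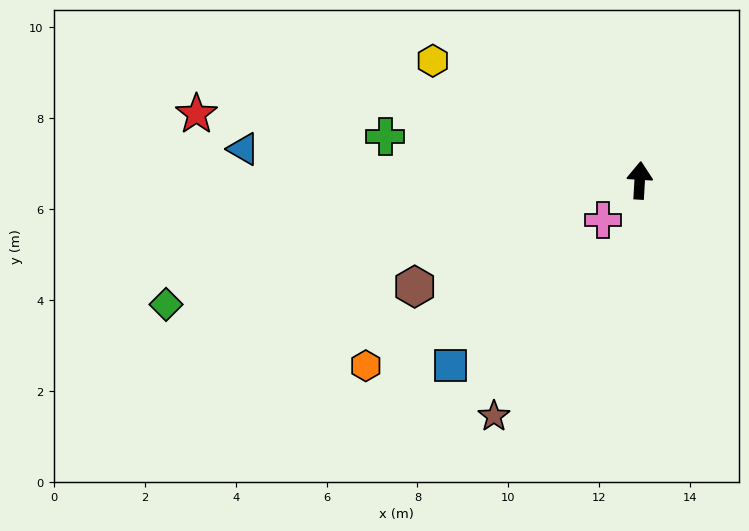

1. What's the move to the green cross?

turn left 84°, forward 5.7 m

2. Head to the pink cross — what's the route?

turn left 140°, forward 1.2 m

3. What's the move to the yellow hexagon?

turn left 63°, forward 5.3 m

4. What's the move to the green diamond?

turn left 108°, forward 10.8 m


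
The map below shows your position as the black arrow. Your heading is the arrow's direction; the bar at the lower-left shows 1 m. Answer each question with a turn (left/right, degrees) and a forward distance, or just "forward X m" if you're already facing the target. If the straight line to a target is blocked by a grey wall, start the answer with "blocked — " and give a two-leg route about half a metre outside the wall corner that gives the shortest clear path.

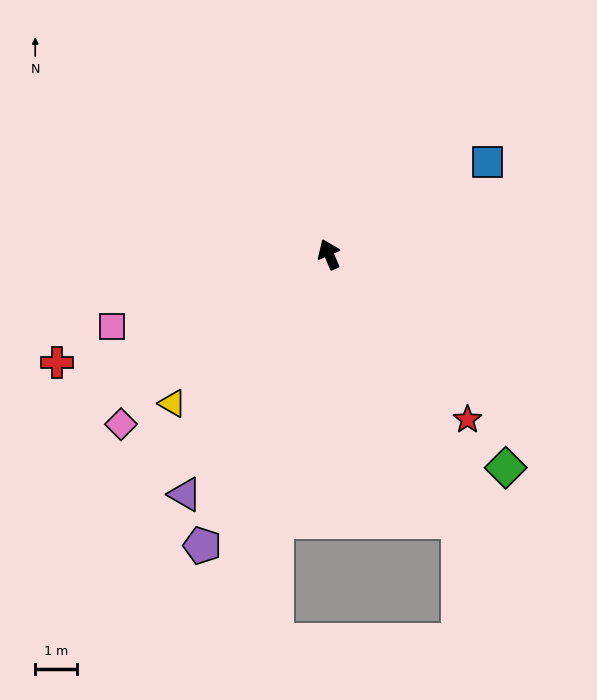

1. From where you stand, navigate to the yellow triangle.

turn left 111°, forward 5.2 m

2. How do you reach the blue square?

turn right 83°, forward 4.4 m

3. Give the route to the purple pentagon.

turn left 133°, forward 7.6 m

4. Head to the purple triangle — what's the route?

turn left 126°, forward 6.7 m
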